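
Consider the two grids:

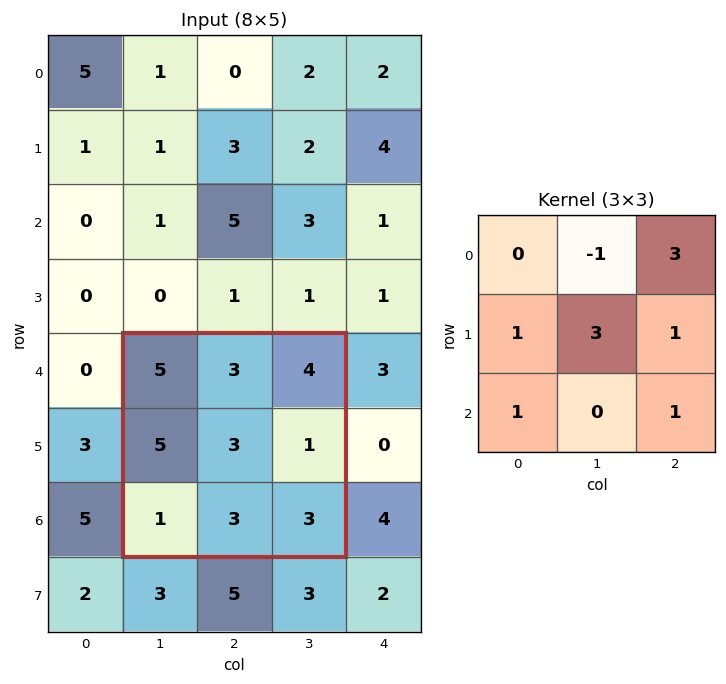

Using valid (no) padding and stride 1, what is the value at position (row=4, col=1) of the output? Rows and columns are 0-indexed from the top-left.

28

The receptive field on the input at this output position is [5 3 4 / 5 3 1 / 1 3 3]. Elementwise product with the kernel and sum: 3·-1 + 4·3 + 5·1 + 3·3 + 1·1 + 1·1 + 3·1.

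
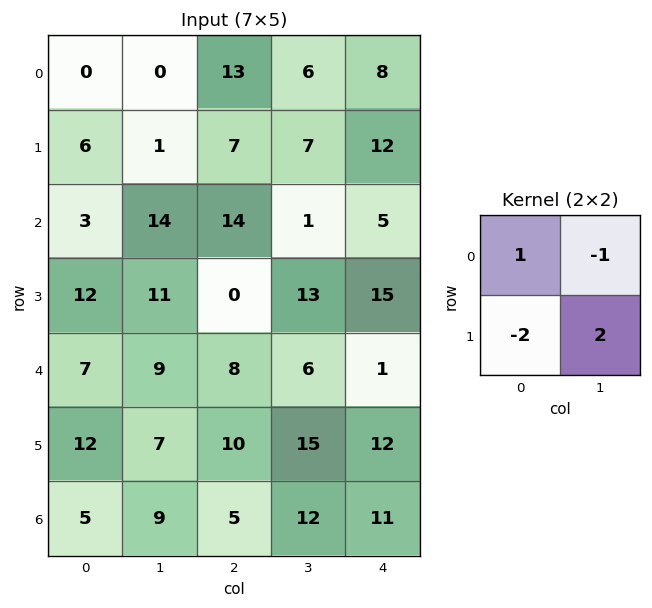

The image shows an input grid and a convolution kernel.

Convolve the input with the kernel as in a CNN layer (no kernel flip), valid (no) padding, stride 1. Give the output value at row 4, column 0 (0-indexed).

The receptive field on the input at this output position is [7 9 / 12 7]. Elementwise product with the kernel and sum: 7·1 + 9·-1 + 12·-2 + 7·2.

-12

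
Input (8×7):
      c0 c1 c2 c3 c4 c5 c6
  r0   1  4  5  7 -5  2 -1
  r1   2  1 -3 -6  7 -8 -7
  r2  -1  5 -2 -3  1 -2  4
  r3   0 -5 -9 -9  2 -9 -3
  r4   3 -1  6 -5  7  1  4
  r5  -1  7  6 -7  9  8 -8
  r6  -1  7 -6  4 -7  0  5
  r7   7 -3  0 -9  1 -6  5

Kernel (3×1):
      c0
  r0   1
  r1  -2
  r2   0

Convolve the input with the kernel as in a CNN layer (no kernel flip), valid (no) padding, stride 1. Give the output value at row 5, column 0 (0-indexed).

The receptive field on the input at this output position is [-1 / -1 / 7]. Elementwise product with the kernel and sum: -1·1 + -1·-2.

1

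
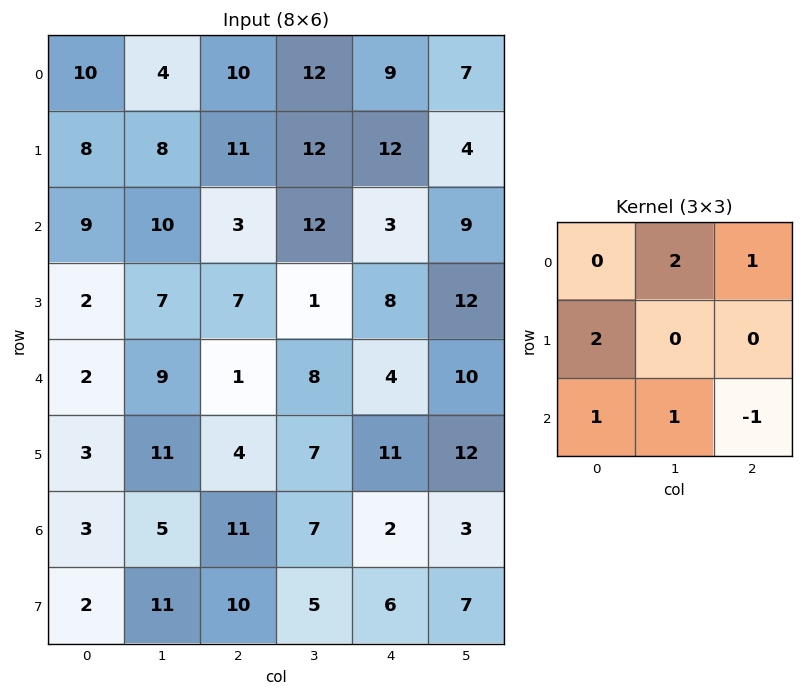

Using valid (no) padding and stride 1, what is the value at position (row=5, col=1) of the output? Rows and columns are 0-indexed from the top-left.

The receptive field on the input at this output position is [11 4 7 / 5 11 7 / 11 10 5]. Elementwise product with the kernel and sum: 4·2 + 7·1 + 5·2 + 11·1 + 10·1 + 5·-1.

41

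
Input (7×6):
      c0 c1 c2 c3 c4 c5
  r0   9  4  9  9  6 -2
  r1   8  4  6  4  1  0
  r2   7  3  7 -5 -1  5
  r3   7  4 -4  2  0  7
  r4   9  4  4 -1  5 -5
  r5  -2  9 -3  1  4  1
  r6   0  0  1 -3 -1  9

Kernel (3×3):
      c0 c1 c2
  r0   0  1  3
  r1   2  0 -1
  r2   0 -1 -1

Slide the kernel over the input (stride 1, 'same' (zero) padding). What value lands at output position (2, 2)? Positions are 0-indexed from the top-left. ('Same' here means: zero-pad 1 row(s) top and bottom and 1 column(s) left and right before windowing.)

31

The receptive field on the zero-padded input at this output position is [4 6 4 / 3 7 -5 / 4 -4 2]. Elementwise product with the kernel and sum: 6·1 + 4·3 + 3·2 + -5·-1 + -4·-1 + 2·-1.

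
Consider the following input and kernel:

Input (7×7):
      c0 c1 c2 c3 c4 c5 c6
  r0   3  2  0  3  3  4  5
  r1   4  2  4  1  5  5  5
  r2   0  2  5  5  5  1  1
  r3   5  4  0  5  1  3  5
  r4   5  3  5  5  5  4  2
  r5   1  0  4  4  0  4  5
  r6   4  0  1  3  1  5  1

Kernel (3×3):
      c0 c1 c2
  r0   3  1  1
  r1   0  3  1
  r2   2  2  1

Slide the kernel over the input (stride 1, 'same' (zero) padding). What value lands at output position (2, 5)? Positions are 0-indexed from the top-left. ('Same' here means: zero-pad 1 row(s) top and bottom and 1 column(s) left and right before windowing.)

The receptive field on the zero-padded input at this output position is [5 5 5 / 5 1 1 / 1 3 5]. Elementwise product with the kernel and sum: 5·3 + 5·1 + 5·1 + 1·3 + 1·1 + 1·2 + 3·2 + 5·1.

42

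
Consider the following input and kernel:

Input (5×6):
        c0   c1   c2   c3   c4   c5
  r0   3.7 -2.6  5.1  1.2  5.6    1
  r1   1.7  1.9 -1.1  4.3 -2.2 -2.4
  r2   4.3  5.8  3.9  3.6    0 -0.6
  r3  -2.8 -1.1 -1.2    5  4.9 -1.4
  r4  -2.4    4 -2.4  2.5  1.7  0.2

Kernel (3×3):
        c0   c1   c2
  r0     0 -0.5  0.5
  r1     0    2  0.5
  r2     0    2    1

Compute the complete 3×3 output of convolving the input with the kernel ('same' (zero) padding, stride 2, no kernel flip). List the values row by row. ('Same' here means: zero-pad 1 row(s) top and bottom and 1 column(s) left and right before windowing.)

11.4 12.9 4.9
4.9 14.9 8
-1.95 -0.45 0.35

Output[0,0]: The receptive field on the zero-padded input at this output position is [0 0 0 / 0 3.7 -2.6 / 0 1.7 1.9]. Elementwise product with the kernel and sum: 0·-0.5 + 0·0.5 + 3.7·2 + -2.6·0.5 + 1.7·2 + 1.9·1.
Output[0,1]: The receptive field on the zero-padded input at this output position is [0 0 0 / -2.6 5.1 1.2 / 1.9 -1.1 4.3]. Elementwise product with the kernel and sum: 0·-0.5 + 0·0.5 + 5.1·2 + 1.2·0.5 + -1.1·2 + 4.3·1.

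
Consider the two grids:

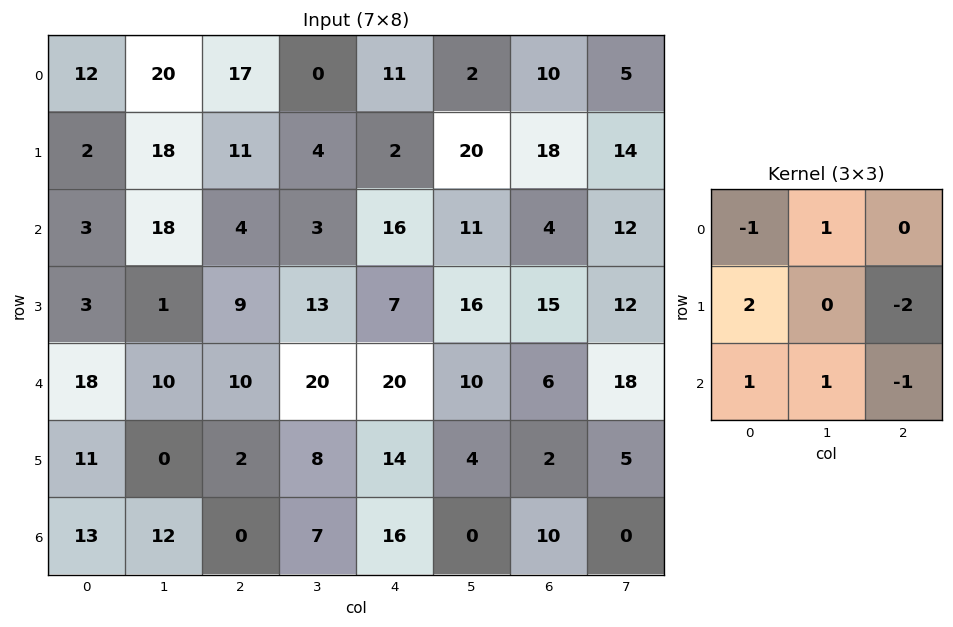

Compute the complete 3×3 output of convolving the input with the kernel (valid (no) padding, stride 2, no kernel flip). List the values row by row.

7 -8 -18
21 13 3
35 -23 20

Output[0,0]: The receptive field on the input at this output position is [12 20 17 / 2 18 11 / 3 18 4]. Elementwise product with the kernel and sum: 12·-1 + 20·1 + 2·2 + 11·-2 + 3·1 + 18·1 + 4·-1.
Output[0,1]: The receptive field on the input at this output position is [17 0 11 / 11 4 2 / 4 3 16]. Elementwise product with the kernel and sum: 17·-1 + 0·1 + 11·2 + 2·-2 + 4·1 + 3·1 + 16·-1.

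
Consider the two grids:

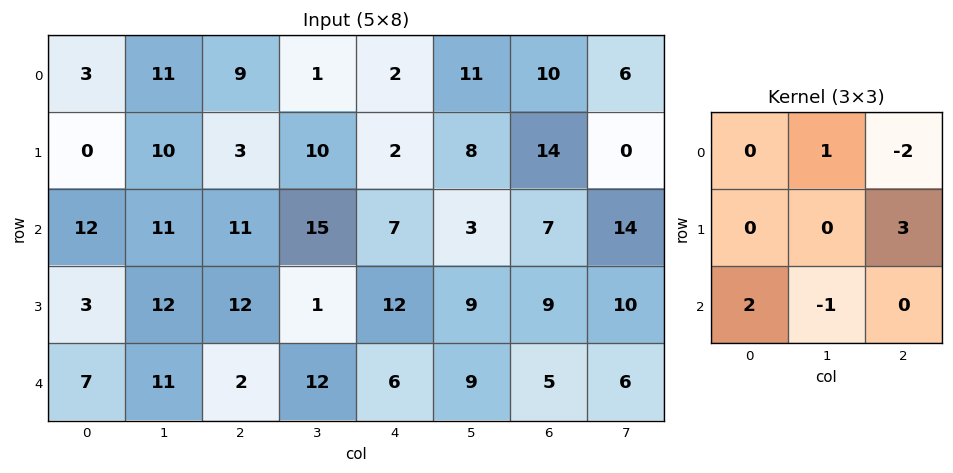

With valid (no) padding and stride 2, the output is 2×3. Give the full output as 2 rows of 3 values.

Output[0,0]: The receptive field on the input at this output position is [3 11 9 / 0 10 3 / 12 11 11]. Elementwise product with the kernel and sum: 11·1 + 9·-2 + 3·3 + 12·2 + 11·-1.
Output[0,1]: The receptive field on the input at this output position is [9 1 2 / 3 10 2 / 11 15 7]. Elementwise product with the kernel and sum: 1·1 + 2·-2 + 2·3 + 11·2 + 15·-1.

15 10 44
28 29 19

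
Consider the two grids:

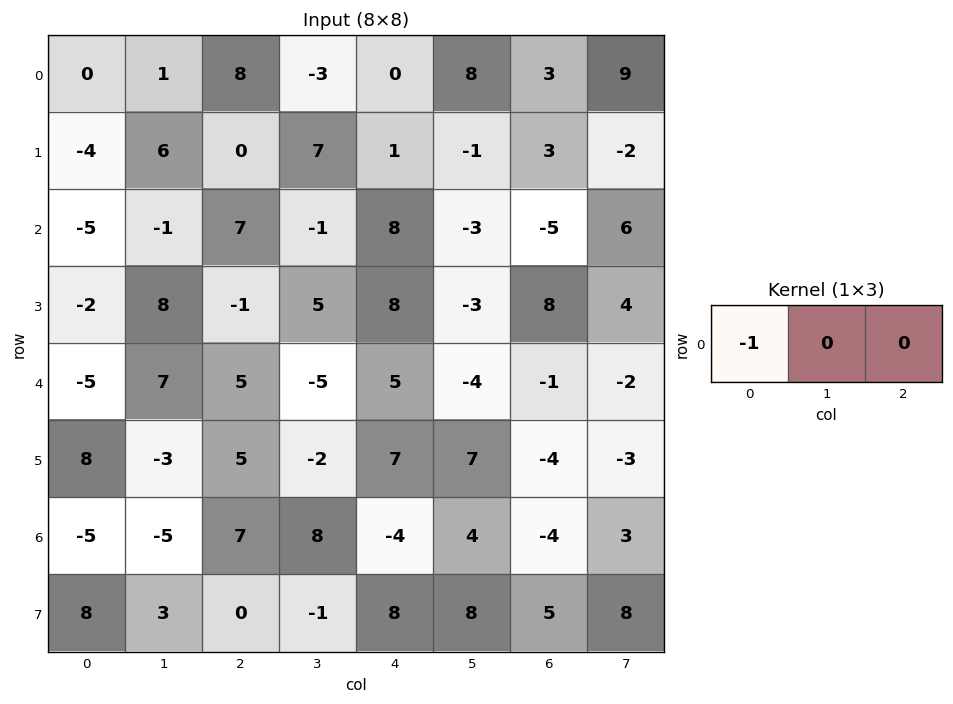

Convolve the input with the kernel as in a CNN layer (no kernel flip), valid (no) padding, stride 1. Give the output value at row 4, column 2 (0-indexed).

-5

The receptive field on the input at this output position is [5 -5 5]. Elementwise product with the kernel and sum: 5·-1.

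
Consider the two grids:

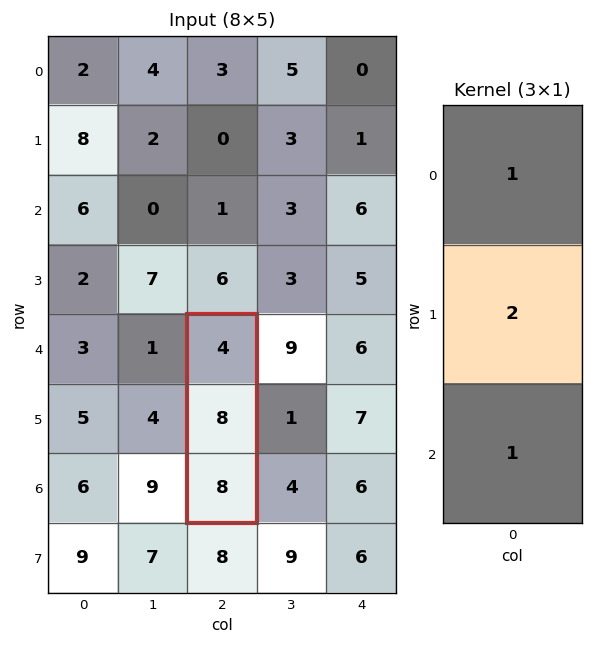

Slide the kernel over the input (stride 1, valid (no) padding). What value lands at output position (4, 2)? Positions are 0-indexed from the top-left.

28

The receptive field on the input at this output position is [4 / 8 / 8]. Elementwise product with the kernel and sum: 4·1 + 8·2 + 8·1.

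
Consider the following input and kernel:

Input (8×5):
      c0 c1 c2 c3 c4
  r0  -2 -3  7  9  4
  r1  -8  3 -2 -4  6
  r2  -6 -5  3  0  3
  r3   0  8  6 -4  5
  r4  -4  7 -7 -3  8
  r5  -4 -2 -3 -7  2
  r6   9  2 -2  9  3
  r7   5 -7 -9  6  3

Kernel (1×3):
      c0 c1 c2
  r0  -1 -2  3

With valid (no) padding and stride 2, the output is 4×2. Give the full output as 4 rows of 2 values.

Output[0,0]: The receptive field on the input at this output position is [-2 -3 7]. Elementwise product with the kernel and sum: -2·-1 + -3·-2 + 7·3.
Output[0,1]: The receptive field on the input at this output position is [7 9 4]. Elementwise product with the kernel and sum: 7·-1 + 9·-2 + 4·3.

29 -13
25 6
-31 37
-19 -7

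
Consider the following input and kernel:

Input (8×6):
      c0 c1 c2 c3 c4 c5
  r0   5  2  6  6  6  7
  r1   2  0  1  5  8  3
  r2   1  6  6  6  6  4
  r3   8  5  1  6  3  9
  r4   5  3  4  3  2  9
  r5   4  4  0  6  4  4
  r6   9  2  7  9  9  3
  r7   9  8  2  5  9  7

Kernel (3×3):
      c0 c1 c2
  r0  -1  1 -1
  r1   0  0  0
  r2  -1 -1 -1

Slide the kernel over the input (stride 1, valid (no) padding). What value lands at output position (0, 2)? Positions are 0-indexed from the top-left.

The receptive field on the input at this output position is [6 6 6 / 1 5 8 / 6 6 6]. Elementwise product with the kernel and sum: 6·-1 + 6·1 + 6·-1 + 6·-1 + 6·-1 + 6·-1.

-24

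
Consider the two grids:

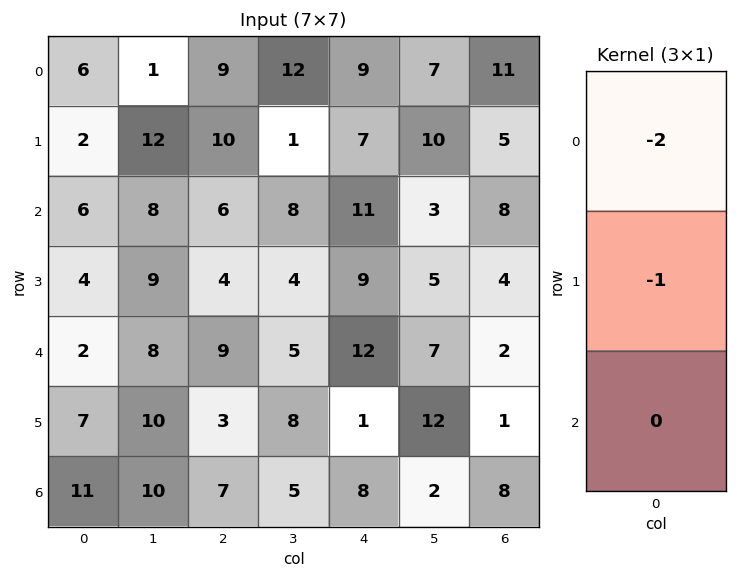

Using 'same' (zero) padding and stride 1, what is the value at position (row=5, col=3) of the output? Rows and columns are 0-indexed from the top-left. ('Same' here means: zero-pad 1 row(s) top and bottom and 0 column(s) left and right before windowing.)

-18

The receptive field on the zero-padded input at this output position is [5 / 8 / 5]. Elementwise product with the kernel and sum: 5·-2 + 8·-1.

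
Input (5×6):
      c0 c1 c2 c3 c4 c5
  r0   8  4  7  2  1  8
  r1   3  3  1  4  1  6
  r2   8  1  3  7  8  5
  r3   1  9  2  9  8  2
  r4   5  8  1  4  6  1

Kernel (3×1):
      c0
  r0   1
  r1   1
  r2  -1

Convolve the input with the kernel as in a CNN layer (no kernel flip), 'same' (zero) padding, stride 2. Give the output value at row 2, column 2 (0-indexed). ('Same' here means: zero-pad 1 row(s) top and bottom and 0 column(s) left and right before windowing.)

14

The receptive field on the zero-padded input at this output position is [8 / 6 / 0]. Elementwise product with the kernel and sum: 8·1 + 6·1 + 0·-1.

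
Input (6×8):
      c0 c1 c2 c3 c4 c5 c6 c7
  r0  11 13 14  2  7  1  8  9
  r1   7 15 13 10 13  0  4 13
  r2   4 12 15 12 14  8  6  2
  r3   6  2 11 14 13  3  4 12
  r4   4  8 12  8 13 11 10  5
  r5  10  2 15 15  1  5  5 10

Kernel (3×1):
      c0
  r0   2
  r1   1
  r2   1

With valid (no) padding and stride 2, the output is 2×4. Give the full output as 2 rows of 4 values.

Output[0,0]: The receptive field on the input at this output position is [11 / 7 / 4]. Elementwise product with the kernel and sum: 11·2 + 7·1 + 4·1.

33 56 41 26
18 53 54 26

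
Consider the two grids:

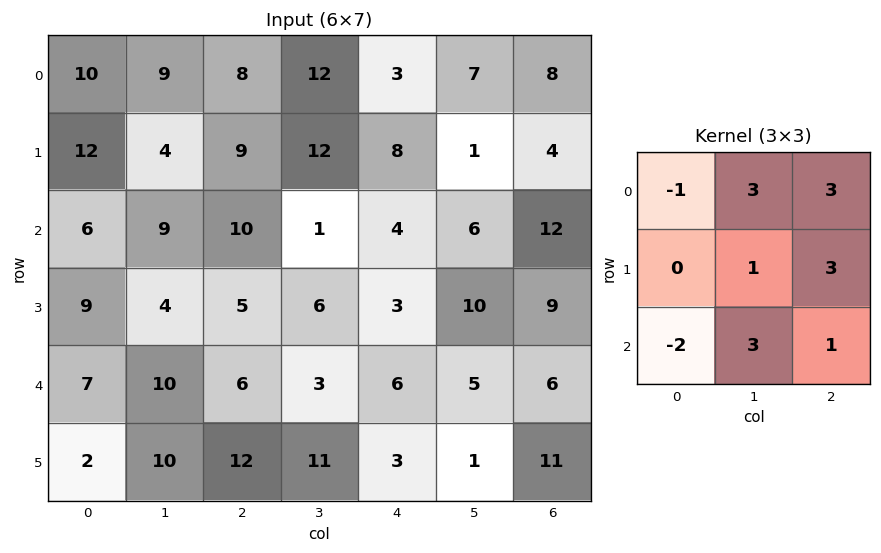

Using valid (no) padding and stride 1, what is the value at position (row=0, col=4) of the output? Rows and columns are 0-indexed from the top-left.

77

The receptive field on the input at this output position is [3 7 8 / 8 1 4 / 4 6 12]. Elementwise product with the kernel and sum: 3·-1 + 7·3 + 8·3 + 1·1 + 4·3 + 4·-2 + 6·3 + 12·1.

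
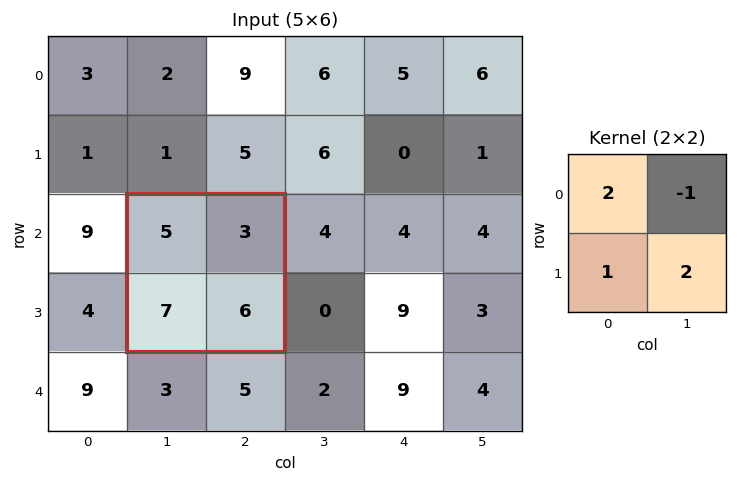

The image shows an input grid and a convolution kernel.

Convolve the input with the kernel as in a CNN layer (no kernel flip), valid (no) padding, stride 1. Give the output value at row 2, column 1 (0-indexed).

26

The receptive field on the input at this output position is [5 3 / 7 6]. Elementwise product with the kernel and sum: 5·2 + 3·-1 + 7·1 + 6·2.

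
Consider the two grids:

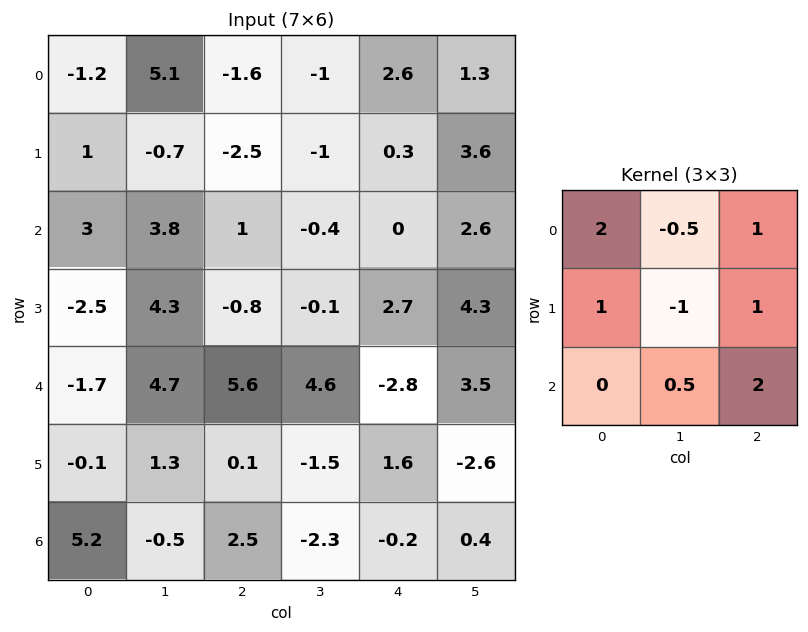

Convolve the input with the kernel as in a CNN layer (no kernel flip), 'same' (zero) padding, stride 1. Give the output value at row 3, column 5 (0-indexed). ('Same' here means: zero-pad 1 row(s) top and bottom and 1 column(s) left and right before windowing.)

The receptive field on the zero-padded input at this output position is [0 2.6 0 / 2.7 4.3 0 / -2.8 3.5 0]. Elementwise product with the kernel and sum: 0·2 + 2.6·-0.5 + 0·1 + 2.7·1 + 4.3·-1 + 0·1 + 3.5·0.5 + 0·2.

-1.15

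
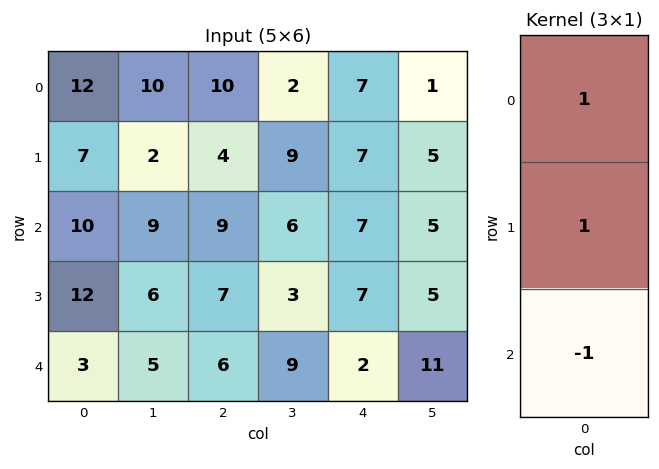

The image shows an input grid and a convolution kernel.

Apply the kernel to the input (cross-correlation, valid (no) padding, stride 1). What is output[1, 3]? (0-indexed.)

12

The receptive field on the input at this output position is [9 / 6 / 3]. Elementwise product with the kernel and sum: 9·1 + 6·1 + 3·-1.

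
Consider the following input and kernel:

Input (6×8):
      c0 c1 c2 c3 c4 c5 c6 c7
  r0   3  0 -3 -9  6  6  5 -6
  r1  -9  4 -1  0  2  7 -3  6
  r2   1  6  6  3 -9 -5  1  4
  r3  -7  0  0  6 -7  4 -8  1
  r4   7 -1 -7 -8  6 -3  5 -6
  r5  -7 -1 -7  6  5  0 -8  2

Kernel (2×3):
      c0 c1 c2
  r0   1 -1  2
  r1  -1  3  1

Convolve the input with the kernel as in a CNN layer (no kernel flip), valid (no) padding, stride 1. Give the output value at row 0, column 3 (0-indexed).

The receptive field on the input at this output position is [-9 6 6 / 0 2 7]. Elementwise product with the kernel and sum: -9·1 + 6·-1 + 6·2 + 0·-1 + 2·3 + 7·1.

10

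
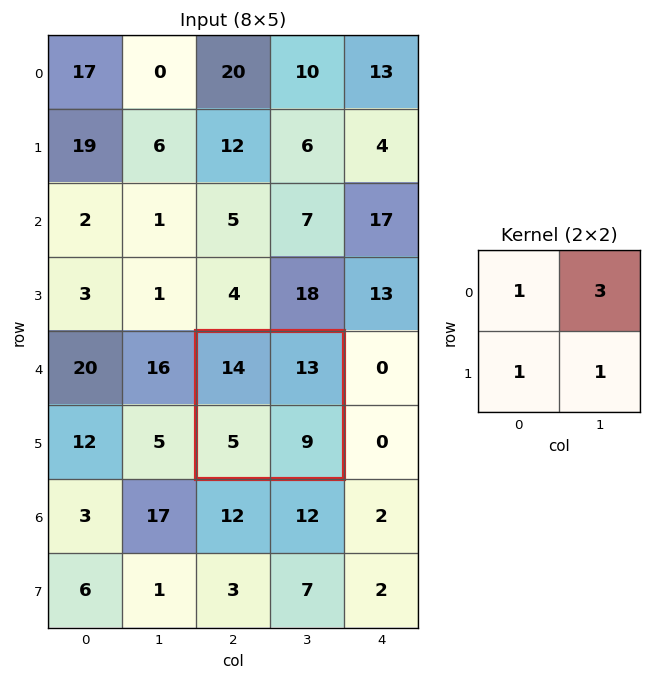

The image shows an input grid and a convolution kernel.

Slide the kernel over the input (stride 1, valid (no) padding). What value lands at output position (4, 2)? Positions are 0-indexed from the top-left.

The receptive field on the input at this output position is [14 13 / 5 9]. Elementwise product with the kernel and sum: 14·1 + 13·3 + 5·1 + 9·1.

67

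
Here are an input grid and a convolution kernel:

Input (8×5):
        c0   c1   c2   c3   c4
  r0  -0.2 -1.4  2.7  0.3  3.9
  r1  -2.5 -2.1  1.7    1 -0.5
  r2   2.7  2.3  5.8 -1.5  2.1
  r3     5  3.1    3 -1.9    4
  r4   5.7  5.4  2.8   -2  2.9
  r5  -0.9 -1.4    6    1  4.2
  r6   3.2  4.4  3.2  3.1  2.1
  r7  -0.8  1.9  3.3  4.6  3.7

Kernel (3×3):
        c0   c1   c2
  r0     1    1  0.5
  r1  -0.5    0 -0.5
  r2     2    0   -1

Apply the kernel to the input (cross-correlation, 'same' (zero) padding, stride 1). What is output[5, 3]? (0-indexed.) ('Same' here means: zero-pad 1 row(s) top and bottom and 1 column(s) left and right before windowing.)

The receptive field on the zero-padded input at this output position is [2.8 -2 2.9 / 6 1 4.2 / 3.2 3.1 2.1]. Elementwise product with the kernel and sum: 2.8·1 + -2·1 + 2.9·0.5 + 6·-0.5 + 4.2·-0.5 + 3.2·2 + 2.1·-1.

1.45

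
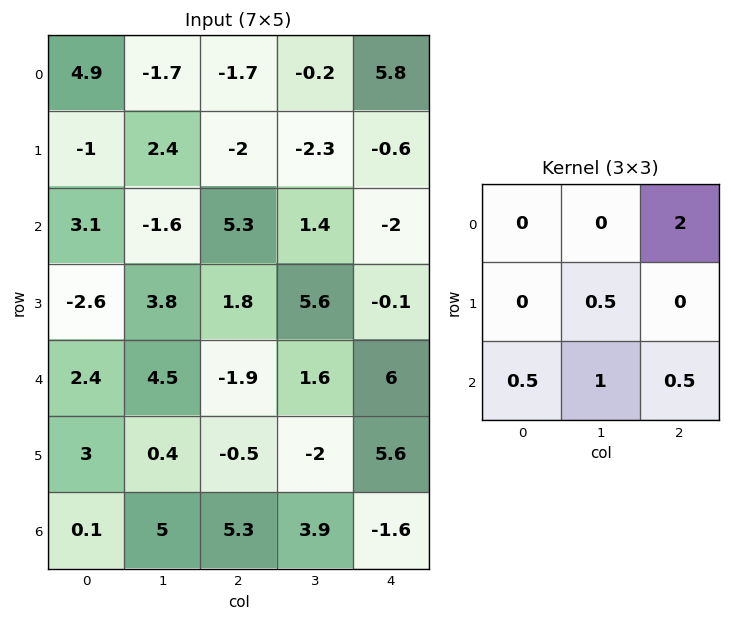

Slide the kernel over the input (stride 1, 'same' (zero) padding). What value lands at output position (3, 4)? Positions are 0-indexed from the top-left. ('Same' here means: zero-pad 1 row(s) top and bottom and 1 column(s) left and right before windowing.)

6.75

The receptive field on the zero-padded input at this output position is [1.4 -2 0 / 5.6 -0.1 0 / 1.6 6 0]. Elementwise product with the kernel and sum: 0·2 + -0.1·0.5 + 1.6·0.5 + 6·1 + 0·0.5.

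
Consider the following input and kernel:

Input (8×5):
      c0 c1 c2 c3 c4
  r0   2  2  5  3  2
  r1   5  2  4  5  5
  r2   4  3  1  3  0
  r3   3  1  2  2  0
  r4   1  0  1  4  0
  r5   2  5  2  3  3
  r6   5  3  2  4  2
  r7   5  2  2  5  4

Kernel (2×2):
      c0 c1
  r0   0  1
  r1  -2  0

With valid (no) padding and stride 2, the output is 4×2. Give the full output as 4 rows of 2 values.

Output[0,0]: The receptive field on the input at this output position is [2 2 / 5 2]. Elementwise product with the kernel and sum: 2·1 + 5·-2.
Output[0,1]: The receptive field on the input at this output position is [5 3 / 4 5]. Elementwise product with the kernel and sum: 3·1 + 4·-2.

-8 -5
-3 -1
-4 0
-7 0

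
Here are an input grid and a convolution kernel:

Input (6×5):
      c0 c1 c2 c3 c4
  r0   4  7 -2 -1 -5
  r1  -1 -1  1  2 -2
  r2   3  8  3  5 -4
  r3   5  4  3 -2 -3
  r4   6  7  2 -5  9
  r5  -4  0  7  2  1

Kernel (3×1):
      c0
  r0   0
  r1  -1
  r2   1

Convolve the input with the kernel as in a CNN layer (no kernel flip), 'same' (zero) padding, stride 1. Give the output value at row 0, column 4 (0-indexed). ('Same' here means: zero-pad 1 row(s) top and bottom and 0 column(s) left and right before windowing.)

3

The receptive field on the zero-padded input at this output position is [0 / -5 / -2]. Elementwise product with the kernel and sum: -5·-1 + -2·1.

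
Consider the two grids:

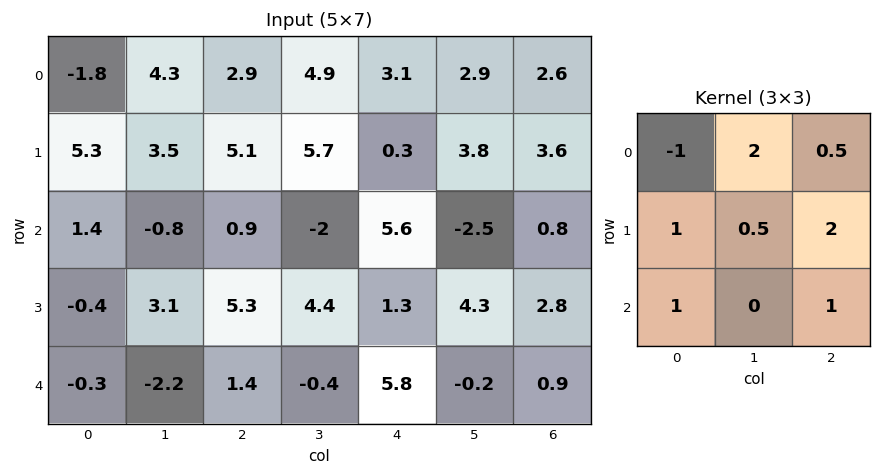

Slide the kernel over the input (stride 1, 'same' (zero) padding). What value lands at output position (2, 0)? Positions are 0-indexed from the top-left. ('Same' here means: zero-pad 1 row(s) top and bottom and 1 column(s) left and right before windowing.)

The receptive field on the zero-padded input at this output position is [0 5.3 3.5 / 0 1.4 -0.8 / 0 -0.4 3.1]. Elementwise product with the kernel and sum: 0·-1 + 5.3·2 + 3.5·0.5 + 0·1 + 1.4·0.5 + -0.8·2 + 0·1 + 3.1·1.

14.55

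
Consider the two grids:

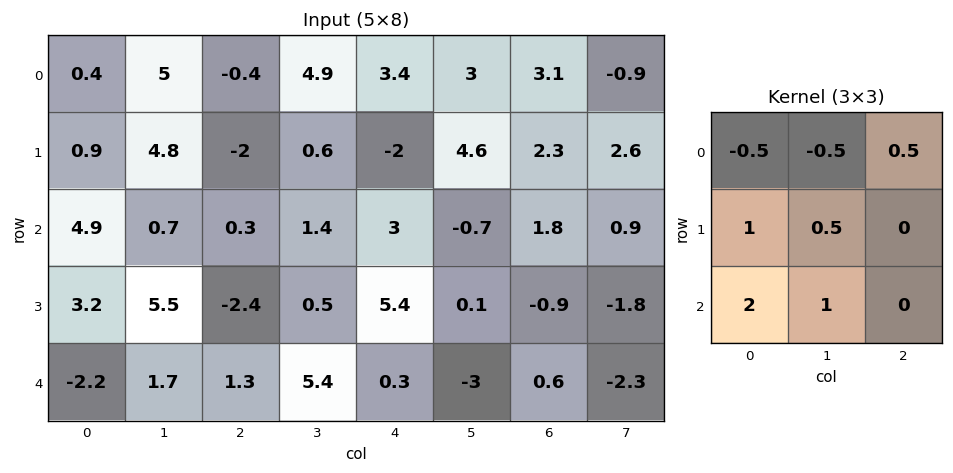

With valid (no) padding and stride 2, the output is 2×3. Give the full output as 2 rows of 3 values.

10.9 -0.25 3.95
0.6 6.5 2.8

Output[0,0]: The receptive field on the input at this output position is [0.4 5 -0.4 / 0.9 4.8 -2 / 4.9 0.7 0.3]. Elementwise product with the kernel and sum: 0.4·-0.5 + 5·-0.5 + -0.4·0.5 + 0.9·1 + 4.8·0.5 + 4.9·2 + 0.7·1.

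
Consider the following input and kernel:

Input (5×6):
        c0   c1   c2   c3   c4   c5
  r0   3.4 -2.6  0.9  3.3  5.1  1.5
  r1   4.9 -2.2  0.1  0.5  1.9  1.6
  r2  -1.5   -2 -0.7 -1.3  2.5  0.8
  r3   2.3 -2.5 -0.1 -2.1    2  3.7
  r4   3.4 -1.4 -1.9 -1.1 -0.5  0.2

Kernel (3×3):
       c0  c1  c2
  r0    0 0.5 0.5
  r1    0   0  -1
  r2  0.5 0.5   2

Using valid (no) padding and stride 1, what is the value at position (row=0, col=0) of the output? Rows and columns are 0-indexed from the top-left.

-4.1

The receptive field on the input at this output position is [3.4 -2.6 0.9 / 4.9 -2.2 0.1 / -1.5 -2 -0.7]. Elementwise product with the kernel and sum: -2.6·0.5 + 0.9·0.5 + 0.1·-1 + -1.5·0.5 + -2·0.5 + -0.7·2.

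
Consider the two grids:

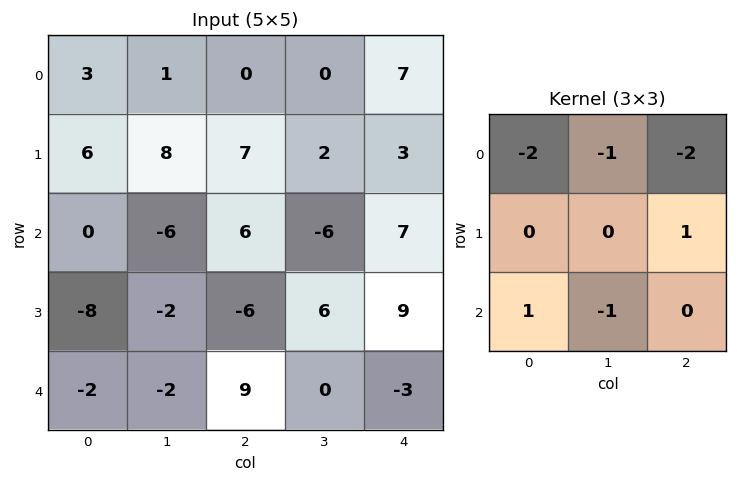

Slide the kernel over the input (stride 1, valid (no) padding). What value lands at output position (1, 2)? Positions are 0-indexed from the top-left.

The receptive field on the input at this output position is [7 2 3 / 6 -6 7 / -6 6 9]. Elementwise product with the kernel and sum: 7·-2 + 2·-1 + 3·-2 + 7·1 + -6·1 + 6·-1.

-27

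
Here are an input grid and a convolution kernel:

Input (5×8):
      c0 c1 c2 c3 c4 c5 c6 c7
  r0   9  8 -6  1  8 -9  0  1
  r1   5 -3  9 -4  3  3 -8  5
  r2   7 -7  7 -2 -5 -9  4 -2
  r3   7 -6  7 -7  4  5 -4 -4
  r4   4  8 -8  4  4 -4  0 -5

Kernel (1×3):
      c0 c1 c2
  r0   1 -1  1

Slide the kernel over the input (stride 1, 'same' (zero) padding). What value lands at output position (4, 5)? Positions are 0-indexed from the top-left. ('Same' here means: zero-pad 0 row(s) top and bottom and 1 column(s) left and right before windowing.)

The receptive field on the zero-padded input at this output position is [4 -4 0]. Elementwise product with the kernel and sum: 4·1 + -4·-1 + 0·1.

8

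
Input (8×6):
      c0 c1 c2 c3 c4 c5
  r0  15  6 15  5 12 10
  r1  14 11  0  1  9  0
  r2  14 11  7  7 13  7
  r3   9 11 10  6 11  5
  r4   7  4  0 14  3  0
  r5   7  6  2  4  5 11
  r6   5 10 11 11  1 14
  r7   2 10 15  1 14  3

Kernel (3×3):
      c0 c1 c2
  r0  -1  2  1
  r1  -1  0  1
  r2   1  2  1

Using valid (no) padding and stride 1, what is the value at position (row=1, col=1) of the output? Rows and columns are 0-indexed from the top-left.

The receptive field on the input at this output position is [11 0 1 / 11 7 7 / 11 10 6]. Elementwise product with the kernel and sum: 11·-1 + 0·2 + 1·1 + 11·-1 + 7·1 + 11·1 + 10·2 + 6·1.

23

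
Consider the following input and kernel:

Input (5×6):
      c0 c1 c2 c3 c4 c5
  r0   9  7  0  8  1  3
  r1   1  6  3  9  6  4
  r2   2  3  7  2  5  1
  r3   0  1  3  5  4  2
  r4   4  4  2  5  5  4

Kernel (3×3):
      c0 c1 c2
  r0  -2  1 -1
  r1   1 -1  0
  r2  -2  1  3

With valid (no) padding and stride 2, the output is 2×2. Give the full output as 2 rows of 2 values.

Output[0,0]: The receptive field on the input at this output position is [9 7 0 / 1 6 3 / 2 3 7]. Elementwise product with the kernel and sum: 9·-2 + 7·1 + 0·-1 + 1·1 + 6·-1 + 2·-2 + 3·1 + 7·3.
Output[0,1]: The receptive field on the input at this output position is [0 8 1 / 3 9 6 / 7 2 5]. Elementwise product with the kernel and sum: 0·-2 + 8·1 + 1·-1 + 3·1 + 9·-1 + 7·-2 + 2·1 + 5·3.

4 4
-7 -3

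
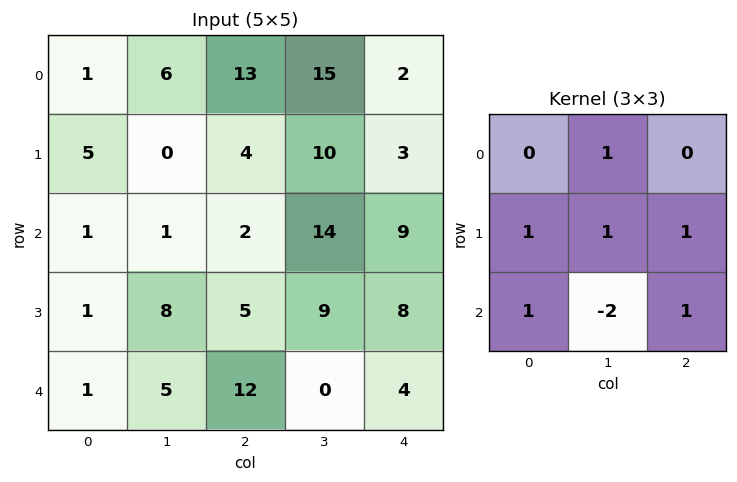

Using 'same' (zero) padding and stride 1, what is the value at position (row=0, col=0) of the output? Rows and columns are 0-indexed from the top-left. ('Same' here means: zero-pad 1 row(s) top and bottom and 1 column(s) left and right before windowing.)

The receptive field on the zero-padded input at this output position is [0 0 0 / 0 1 6 / 0 5 0]. Elementwise product with the kernel and sum: 0·1 + 0·1 + 1·1 + 6·1 + 0·1 + 5·-2 + 0·1.

-3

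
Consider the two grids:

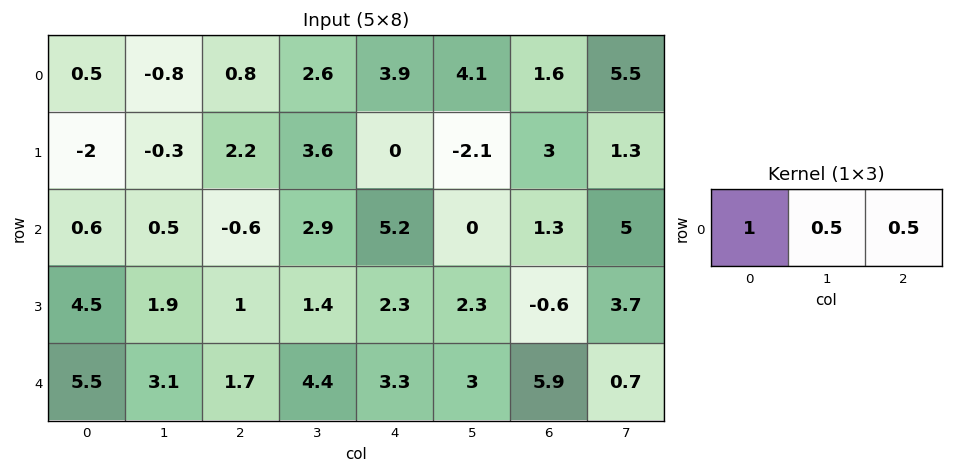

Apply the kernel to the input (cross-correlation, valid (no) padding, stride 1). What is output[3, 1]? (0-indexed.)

The receptive field on the input at this output position is [1.9 1 1.4]. Elementwise product with the kernel and sum: 1.9·1 + 1·0.5 + 1.4·0.5.

3.1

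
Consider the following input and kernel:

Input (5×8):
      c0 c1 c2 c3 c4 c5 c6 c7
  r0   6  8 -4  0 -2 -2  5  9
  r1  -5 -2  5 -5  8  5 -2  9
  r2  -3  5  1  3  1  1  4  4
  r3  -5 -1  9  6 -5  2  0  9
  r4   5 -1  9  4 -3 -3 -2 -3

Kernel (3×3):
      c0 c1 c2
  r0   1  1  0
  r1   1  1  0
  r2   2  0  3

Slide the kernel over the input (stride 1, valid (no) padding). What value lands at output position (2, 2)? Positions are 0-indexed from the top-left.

The receptive field on the input at this output position is [1 3 1 / 9 6 -5 / 9 4 -3]. Elementwise product with the kernel and sum: 1·1 + 3·1 + 9·1 + 6·1 + 9·2 + -3·3.

28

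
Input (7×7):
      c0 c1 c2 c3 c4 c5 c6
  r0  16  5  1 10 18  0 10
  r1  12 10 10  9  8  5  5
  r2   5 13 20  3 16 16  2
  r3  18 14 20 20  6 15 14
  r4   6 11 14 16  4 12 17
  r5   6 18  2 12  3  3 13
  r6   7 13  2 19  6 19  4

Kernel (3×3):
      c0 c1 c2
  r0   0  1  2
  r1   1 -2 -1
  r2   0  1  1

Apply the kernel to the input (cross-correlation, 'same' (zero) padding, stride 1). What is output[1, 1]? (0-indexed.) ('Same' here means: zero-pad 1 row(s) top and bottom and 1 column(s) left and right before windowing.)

The receptive field on the zero-padded input at this output position is [16 5 1 / 12 10 10 / 5 13 20]. Elementwise product with the kernel and sum: 5·1 + 1·2 + 12·1 + 10·-2 + 10·-1 + 13·1 + 20·1.

22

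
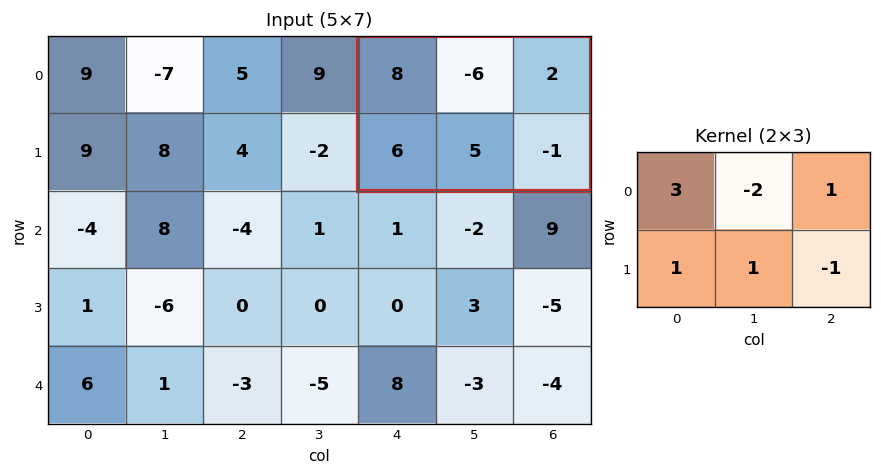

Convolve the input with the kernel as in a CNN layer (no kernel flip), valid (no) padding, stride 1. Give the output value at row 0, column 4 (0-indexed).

50

The receptive field on the input at this output position is [8 -6 2 / 6 5 -1]. Elementwise product with the kernel and sum: 8·3 + -6·-2 + 2·1 + 6·1 + 5·1 + -1·-1.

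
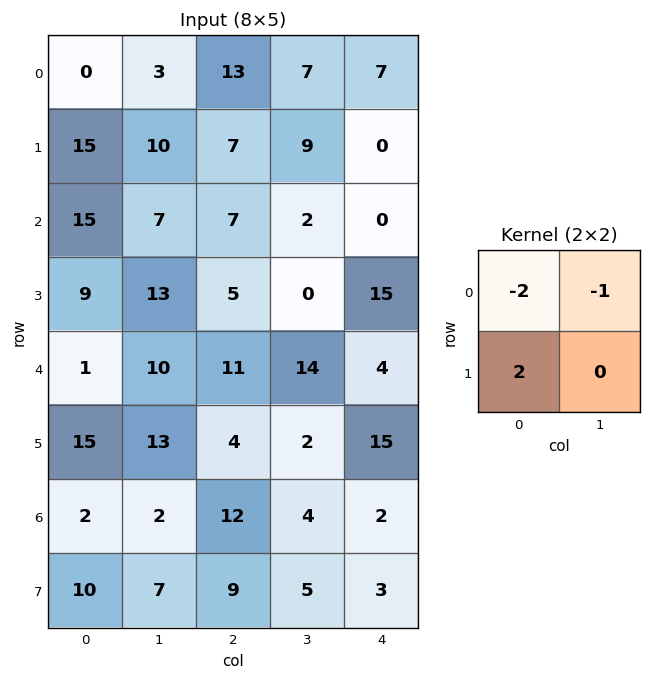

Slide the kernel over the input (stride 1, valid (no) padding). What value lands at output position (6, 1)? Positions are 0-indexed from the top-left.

-2

The receptive field on the input at this output position is [2 12 / 7 9]. Elementwise product with the kernel and sum: 2·-2 + 12·-1 + 7·2.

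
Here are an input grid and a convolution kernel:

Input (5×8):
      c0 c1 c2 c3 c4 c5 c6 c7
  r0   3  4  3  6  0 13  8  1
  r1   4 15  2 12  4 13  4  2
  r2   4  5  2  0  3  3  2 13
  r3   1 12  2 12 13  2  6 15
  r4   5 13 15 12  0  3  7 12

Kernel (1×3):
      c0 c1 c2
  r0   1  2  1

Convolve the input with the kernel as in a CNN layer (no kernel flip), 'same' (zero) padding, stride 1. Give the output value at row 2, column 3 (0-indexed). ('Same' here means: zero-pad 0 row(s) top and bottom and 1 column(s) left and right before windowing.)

5

The receptive field on the zero-padded input at this output position is [2 0 3]. Elementwise product with the kernel and sum: 2·1 + 0·2 + 3·1.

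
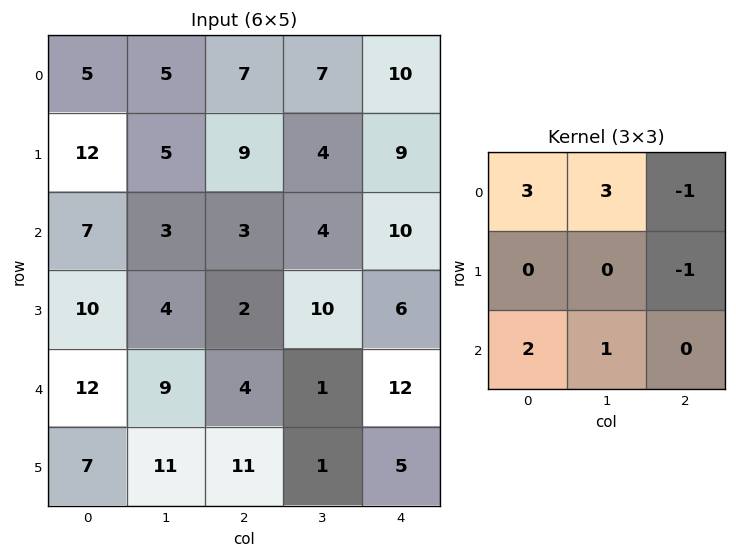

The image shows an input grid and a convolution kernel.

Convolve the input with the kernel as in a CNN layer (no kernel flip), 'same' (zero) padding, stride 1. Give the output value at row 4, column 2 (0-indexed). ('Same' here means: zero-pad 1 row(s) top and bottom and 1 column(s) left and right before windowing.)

40

The receptive field on the zero-padded input at this output position is [4 2 10 / 9 4 1 / 11 11 1]. Elementwise product with the kernel and sum: 4·3 + 2·3 + 10·-1 + 1·-1 + 11·2 + 11·1.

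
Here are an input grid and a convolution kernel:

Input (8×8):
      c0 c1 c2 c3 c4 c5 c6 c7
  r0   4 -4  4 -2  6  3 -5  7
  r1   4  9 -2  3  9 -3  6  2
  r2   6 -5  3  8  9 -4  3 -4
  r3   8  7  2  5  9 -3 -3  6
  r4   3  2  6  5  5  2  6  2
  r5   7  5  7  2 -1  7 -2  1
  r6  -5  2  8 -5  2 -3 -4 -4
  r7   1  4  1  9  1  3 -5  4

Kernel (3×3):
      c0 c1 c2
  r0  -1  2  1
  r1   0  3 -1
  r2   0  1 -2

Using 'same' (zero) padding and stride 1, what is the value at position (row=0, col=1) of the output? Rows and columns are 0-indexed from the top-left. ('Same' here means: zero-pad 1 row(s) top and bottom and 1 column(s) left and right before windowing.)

The receptive field on the zero-padded input at this output position is [0 0 0 / 4 -4 4 / 4 9 -2]. Elementwise product with the kernel and sum: 0·-1 + 0·2 + 0·1 + -4·3 + 4·-1 + 9·1 + -2·-2.

-3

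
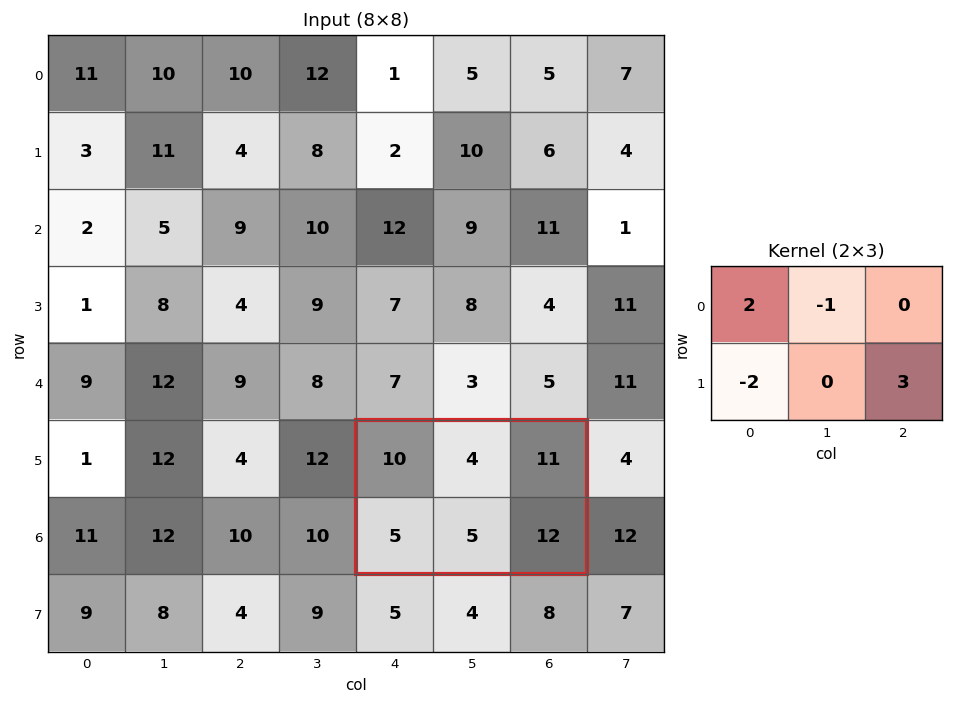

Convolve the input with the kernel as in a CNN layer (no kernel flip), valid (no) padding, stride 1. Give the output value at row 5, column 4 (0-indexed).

The receptive field on the input at this output position is [10 4 11 / 5 5 12]. Elementwise product with the kernel and sum: 10·2 + 4·-1 + 5·-2 + 12·3.

42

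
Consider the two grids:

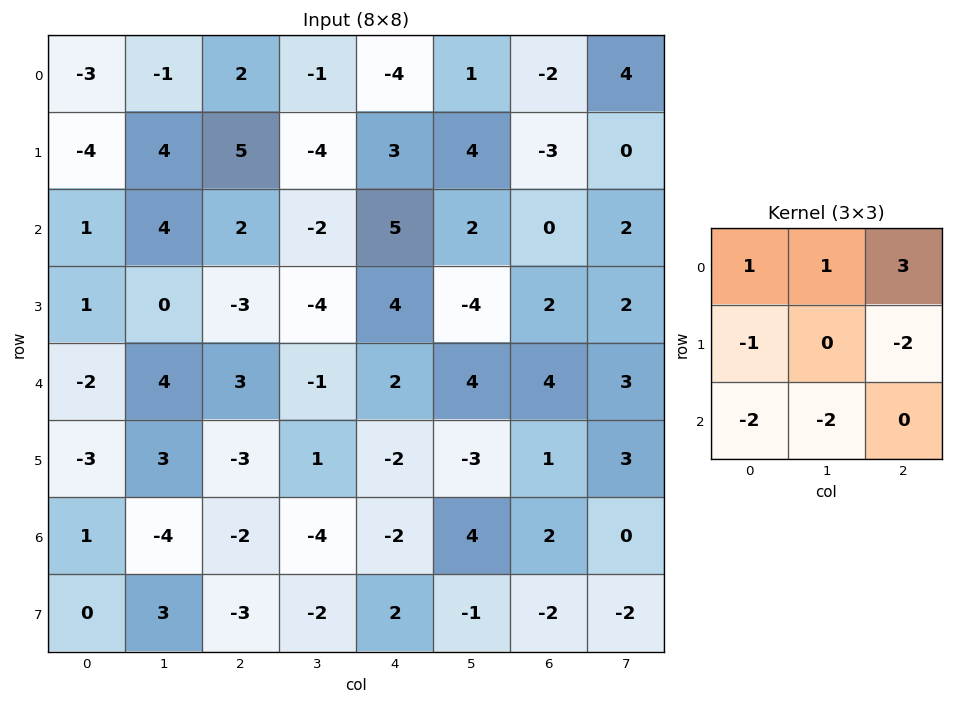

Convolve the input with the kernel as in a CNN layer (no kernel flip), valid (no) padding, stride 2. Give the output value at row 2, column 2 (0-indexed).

14

The receptive field on the input at this output position is [2 4 4 / -2 -3 1 / -2 4 2]. Elementwise product with the kernel and sum: 2·1 + 4·1 + 4·3 + -2·-1 + 1·-2 + -2·-2 + 4·-2.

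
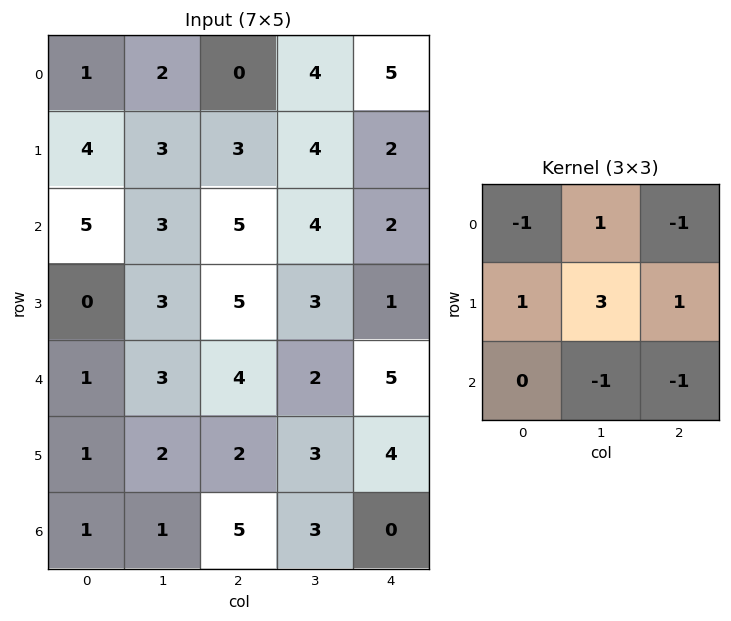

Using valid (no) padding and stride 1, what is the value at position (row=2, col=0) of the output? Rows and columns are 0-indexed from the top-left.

0

The receptive field on the input at this output position is [5 3 5 / 0 3 5 / 1 3 4]. Elementwise product with the kernel and sum: 5·-1 + 3·1 + 5·-1 + 0·1 + 3·3 + 5·1 + 3·-1 + 4·-1.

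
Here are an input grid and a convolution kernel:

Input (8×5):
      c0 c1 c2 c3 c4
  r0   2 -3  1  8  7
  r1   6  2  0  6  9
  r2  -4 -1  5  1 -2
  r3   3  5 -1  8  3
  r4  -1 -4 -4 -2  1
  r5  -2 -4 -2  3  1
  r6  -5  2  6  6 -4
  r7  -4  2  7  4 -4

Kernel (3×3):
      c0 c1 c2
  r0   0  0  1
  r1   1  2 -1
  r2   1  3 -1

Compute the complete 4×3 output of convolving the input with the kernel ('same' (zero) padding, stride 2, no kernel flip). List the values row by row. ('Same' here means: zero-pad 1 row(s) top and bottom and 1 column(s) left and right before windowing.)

Output[0,0]: The receptive field on the zero-padded input at this output position is [0 0 0 / 0 2 -3 / 0 6 2]. Elementwise product with the kernel and sum: 0·1 + 0·1 + 2·2 + -3·-1 + 0·1 + 6·3 + 2·-1.

23 -13 55
-1 8 14
5 -15 6
-30 30 -10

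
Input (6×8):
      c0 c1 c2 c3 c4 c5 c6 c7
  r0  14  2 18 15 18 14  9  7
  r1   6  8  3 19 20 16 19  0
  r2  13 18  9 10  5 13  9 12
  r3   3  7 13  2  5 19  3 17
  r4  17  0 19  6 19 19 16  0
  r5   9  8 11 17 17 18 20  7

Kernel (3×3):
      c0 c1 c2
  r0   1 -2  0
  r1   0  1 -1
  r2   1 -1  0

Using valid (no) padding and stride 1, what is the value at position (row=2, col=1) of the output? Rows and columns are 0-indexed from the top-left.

The receptive field on the input at this output position is [18 9 10 / 7 13 2 / 0 19 6]. Elementwise product with the kernel and sum: 18·1 + 9·-2 + 13·1 + 2·-1 + 0·1 + 19·-1.

-8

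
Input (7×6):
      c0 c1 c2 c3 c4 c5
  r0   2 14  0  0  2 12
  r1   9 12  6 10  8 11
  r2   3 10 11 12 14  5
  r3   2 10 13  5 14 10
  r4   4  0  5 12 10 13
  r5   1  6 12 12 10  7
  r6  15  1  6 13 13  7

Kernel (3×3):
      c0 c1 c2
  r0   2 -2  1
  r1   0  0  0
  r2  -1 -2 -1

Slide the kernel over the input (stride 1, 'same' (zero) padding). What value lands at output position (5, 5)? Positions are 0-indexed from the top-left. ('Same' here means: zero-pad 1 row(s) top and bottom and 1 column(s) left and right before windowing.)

-33

The receptive field on the zero-padded input at this output position is [10 13 0 / 10 7 0 / 13 7 0]. Elementwise product with the kernel and sum: 10·2 + 13·-2 + 0·1 + 13·-1 + 7·-2 + 0·-1.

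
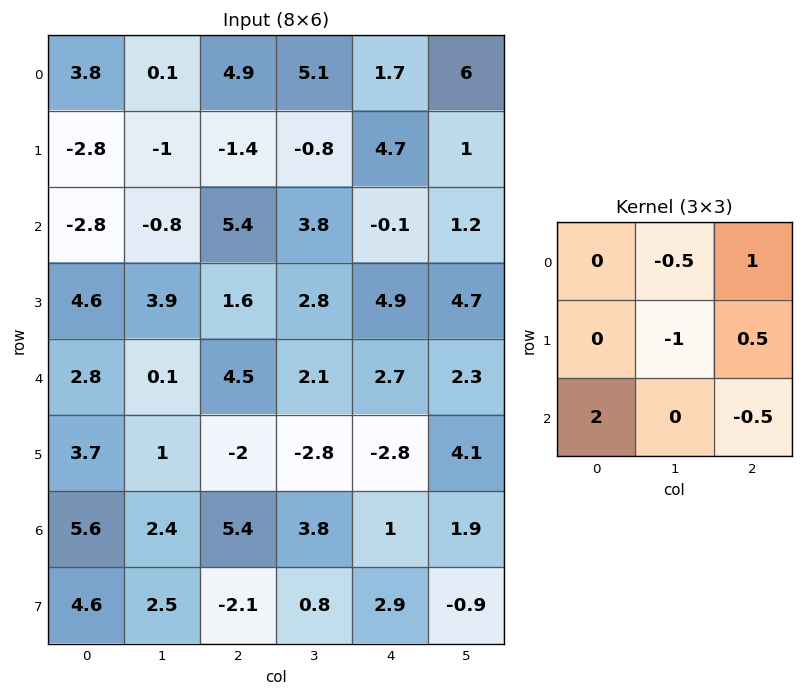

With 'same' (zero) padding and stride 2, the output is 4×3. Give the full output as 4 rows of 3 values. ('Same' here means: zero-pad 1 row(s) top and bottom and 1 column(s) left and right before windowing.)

Output[0,0]: The receptive field on the zero-padded input at this output position is [0 0 0 / 0 3.8 0.1 / 0 -2.8 -1]. Elementwise product with the kernel and sum: 0·-0.5 + 0·1 + 3.8·-1 + 0.1·0.5 + 0·2 + -1·-0.5.

-3.25 -3.95 -0.8
0.85 2.8 2.6
-1.65 1.95 -6.95
-6.5 -0.7 7.5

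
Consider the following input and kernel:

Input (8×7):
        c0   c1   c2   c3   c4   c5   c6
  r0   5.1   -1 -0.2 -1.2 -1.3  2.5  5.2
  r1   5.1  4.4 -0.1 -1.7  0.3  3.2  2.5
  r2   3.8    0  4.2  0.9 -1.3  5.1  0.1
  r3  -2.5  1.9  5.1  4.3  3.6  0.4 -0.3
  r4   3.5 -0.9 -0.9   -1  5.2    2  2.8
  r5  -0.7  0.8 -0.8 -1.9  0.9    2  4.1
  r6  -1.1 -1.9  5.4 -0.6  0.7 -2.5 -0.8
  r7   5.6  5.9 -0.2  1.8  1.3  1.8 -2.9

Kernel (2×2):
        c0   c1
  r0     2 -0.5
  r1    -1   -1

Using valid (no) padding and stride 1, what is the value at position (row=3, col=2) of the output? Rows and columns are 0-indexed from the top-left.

9.95

The receptive field on the input at this output position is [5.1 4.3 / -0.9 -1]. Elementwise product with the kernel and sum: 5.1·2 + 4.3·-0.5 + -0.9·-1 + -1·-1.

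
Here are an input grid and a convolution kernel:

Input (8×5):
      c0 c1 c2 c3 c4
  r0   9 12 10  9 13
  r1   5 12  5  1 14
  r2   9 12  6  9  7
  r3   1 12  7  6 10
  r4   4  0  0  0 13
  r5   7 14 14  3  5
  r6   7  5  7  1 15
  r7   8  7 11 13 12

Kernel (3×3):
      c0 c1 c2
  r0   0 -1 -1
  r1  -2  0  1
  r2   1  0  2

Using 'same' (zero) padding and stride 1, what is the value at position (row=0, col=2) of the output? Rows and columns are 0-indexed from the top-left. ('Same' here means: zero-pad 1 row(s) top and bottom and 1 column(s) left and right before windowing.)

-1

The receptive field on the zero-padded input at this output position is [0 0 0 / 12 10 9 / 12 5 1]. Elementwise product with the kernel and sum: 0·-1 + 0·-1 + 12·-2 + 9·1 + 12·1 + 1·2.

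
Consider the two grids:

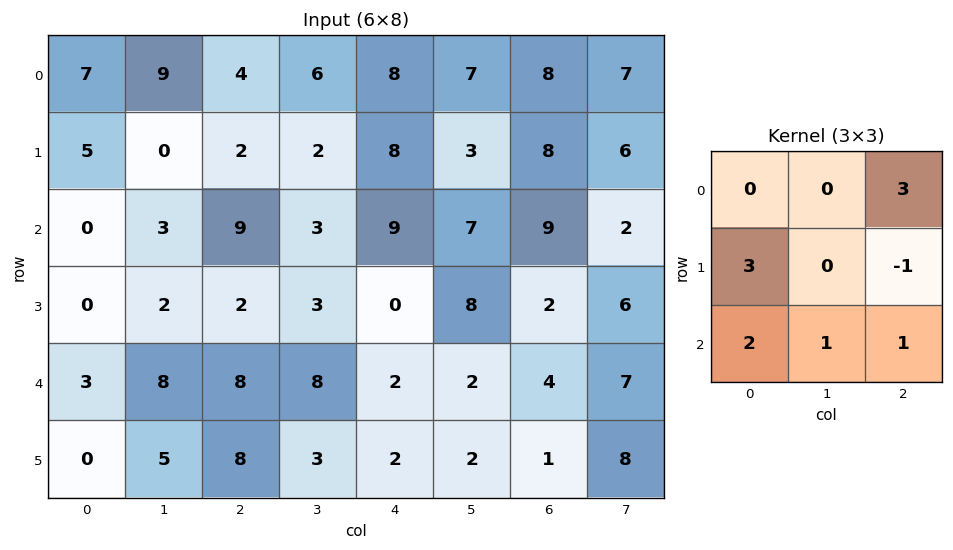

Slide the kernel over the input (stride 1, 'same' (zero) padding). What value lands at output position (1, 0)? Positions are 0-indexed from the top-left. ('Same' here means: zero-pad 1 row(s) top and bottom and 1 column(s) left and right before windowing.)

The receptive field on the zero-padded input at this output position is [0 7 9 / 0 5 0 / 0 0 3]. Elementwise product with the kernel and sum: 9·3 + 0·3 + 0·-1 + 0·2 + 0·1 + 3·1.

30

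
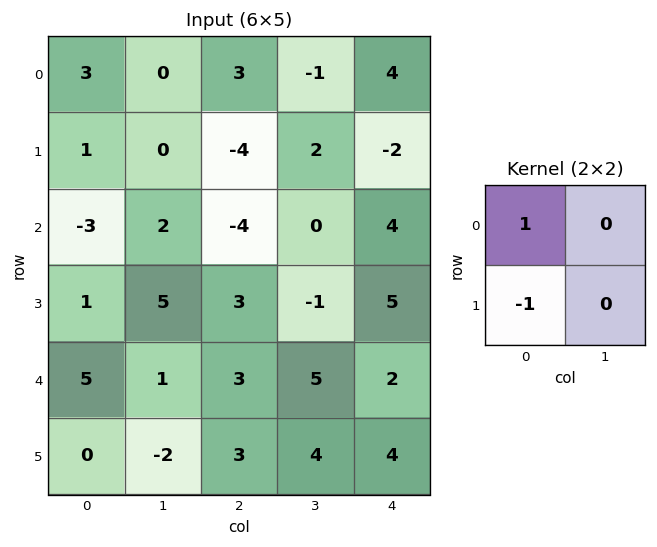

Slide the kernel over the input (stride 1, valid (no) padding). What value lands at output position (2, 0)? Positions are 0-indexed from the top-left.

The receptive field on the input at this output position is [-3 2 / 1 5]. Elementwise product with the kernel and sum: -3·1 + 1·-1.

-4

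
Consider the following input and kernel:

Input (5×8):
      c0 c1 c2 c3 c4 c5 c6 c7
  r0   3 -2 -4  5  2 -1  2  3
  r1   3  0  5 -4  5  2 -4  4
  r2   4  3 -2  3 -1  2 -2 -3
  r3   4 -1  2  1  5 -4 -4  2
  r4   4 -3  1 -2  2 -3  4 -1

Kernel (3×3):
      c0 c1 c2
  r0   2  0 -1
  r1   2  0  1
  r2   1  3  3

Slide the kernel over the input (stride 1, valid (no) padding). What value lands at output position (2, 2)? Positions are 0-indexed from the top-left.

7

The receptive field on the input at this output position is [-2 3 -1 / 2 1 5 / 1 -2 2]. Elementwise product with the kernel and sum: -2·2 + -1·-1 + 2·2 + 5·1 + 1·1 + -2·3 + 2·3.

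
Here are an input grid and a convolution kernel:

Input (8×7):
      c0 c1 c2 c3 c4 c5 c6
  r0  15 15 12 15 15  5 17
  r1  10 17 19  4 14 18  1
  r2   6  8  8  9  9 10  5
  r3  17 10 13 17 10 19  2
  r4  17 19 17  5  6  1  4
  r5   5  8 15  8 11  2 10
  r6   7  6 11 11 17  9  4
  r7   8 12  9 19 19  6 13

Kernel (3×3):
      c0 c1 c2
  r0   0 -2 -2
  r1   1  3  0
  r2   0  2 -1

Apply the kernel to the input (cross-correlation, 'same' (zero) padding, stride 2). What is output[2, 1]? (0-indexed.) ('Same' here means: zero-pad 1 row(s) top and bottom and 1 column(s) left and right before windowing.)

32

The receptive field on the zero-padded input at this output position is [10 13 17 / 19 17 5 / 8 15 8]. Elementwise product with the kernel and sum: 13·-2 + 17·-2 + 19·1 + 17·3 + 15·2 + 8·-1.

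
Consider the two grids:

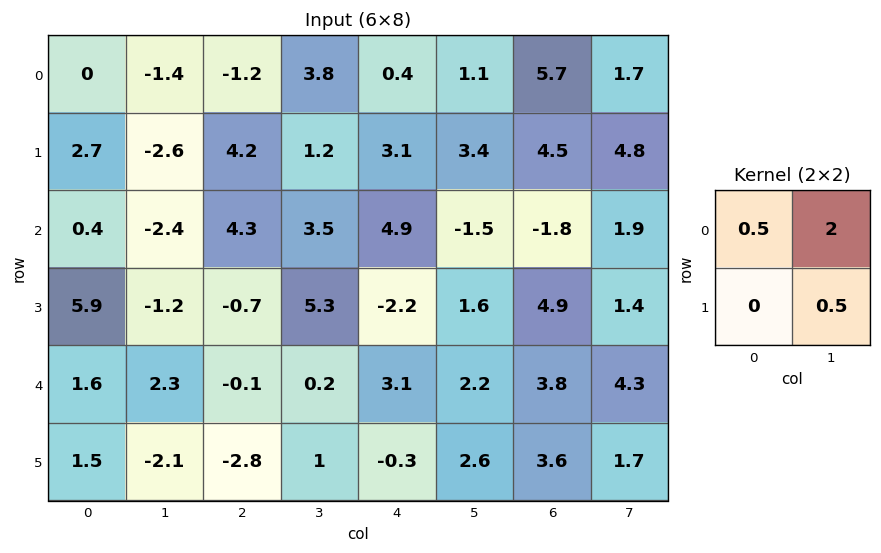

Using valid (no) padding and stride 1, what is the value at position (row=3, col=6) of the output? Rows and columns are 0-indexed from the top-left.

The receptive field on the input at this output position is [4.9 1.4 / 3.8 4.3]. Elementwise product with the kernel and sum: 4.9·0.5 + 1.4·2 + 4.3·0.5.

7.4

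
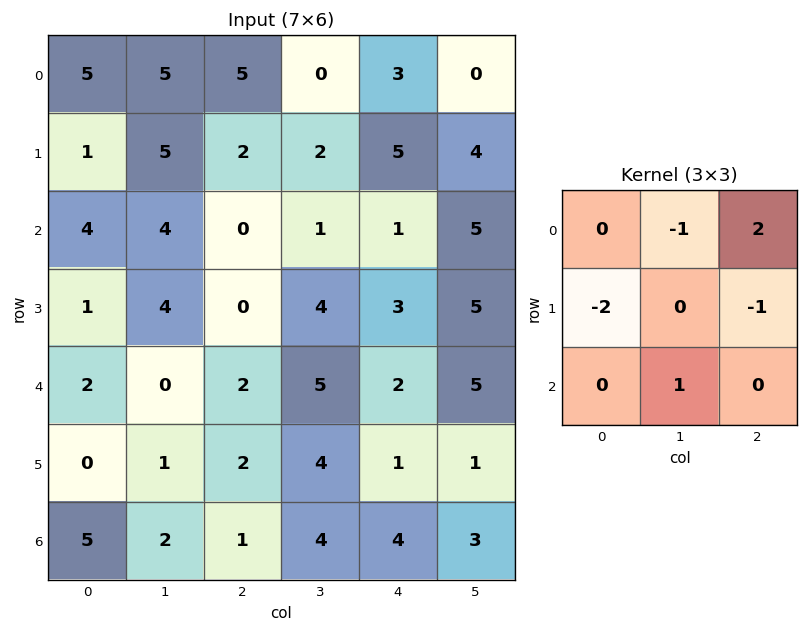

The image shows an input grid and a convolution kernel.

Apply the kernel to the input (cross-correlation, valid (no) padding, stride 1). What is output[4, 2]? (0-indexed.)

-2

The receptive field on the input at this output position is [2 5 2 / 2 4 1 / 1 4 4]. Elementwise product with the kernel and sum: 5·-1 + 2·2 + 2·-2 + 1·-1 + 4·1.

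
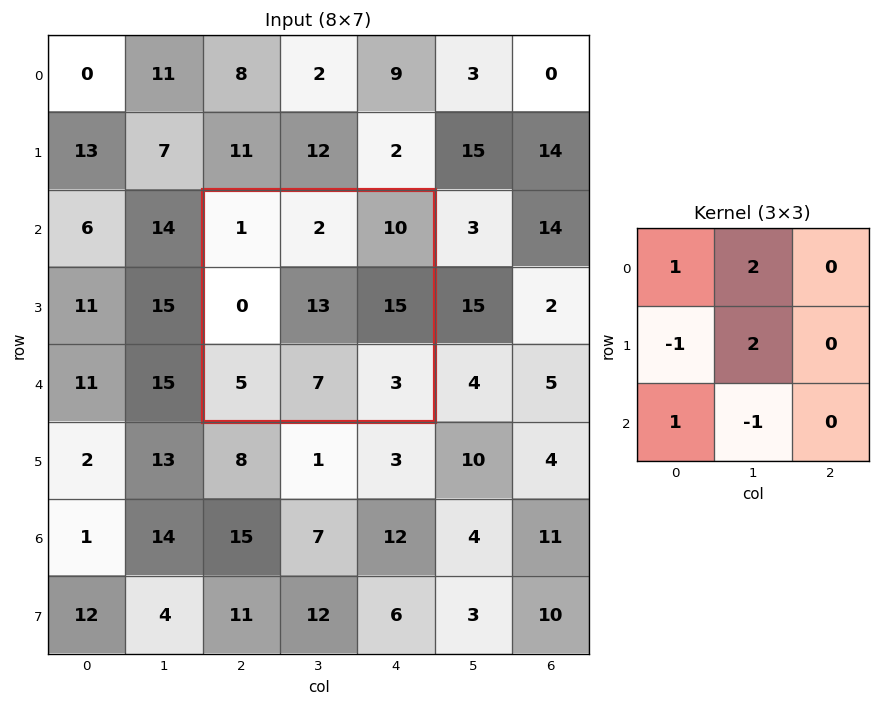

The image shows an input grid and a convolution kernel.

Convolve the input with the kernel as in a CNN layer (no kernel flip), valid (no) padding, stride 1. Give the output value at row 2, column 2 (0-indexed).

29

The receptive field on the input at this output position is [1 2 10 / 0 13 15 / 5 7 3]. Elementwise product with the kernel and sum: 1·1 + 2·2 + 0·-1 + 13·2 + 5·1 + 7·-1.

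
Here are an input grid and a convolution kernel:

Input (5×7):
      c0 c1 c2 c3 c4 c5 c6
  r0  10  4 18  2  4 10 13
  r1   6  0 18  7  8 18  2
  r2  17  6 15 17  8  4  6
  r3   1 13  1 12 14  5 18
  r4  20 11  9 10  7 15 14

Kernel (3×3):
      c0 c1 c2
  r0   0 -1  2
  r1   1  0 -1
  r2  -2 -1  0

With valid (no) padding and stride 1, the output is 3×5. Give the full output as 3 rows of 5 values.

-20 -48 -31 -37 2
23 -42 2 3 -45
-27 -11 -42 -20 -25

Output[0,0]: The receptive field on the input at this output position is [10 4 18 / 6 0 18 / 17 6 15]. Elementwise product with the kernel and sum: 4·-1 + 18·2 + 6·1 + 18·-1 + 17·-2 + 6·-1.
Output[0,1]: The receptive field on the input at this output position is [4 18 2 / 0 18 7 / 6 15 17]. Elementwise product with the kernel and sum: 18·-1 + 2·2 + 0·1 + 7·-1 + 6·-2 + 15·-1.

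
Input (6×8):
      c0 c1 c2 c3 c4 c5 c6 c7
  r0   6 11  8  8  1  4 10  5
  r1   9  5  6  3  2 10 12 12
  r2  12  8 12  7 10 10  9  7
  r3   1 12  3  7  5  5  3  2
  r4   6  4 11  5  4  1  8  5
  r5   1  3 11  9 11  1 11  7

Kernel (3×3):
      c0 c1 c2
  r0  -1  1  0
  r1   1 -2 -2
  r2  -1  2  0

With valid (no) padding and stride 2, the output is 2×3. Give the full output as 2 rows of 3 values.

-4 -2 -29
-31 -27 -13

Output[0,0]: The receptive field on the input at this output position is [6 11 8 / 9 5 6 / 12 8 12]. Elementwise product with the kernel and sum: 6·-1 + 11·1 + 9·1 + 5·-2 + 6·-2 + 12·-1 + 8·2.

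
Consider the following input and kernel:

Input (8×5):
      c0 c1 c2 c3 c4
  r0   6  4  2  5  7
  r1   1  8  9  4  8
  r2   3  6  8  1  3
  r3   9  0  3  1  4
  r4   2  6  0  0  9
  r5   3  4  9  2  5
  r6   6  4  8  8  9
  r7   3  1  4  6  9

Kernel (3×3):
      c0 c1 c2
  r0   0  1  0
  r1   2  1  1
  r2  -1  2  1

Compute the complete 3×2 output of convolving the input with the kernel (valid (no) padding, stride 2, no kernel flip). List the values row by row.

40 32
37 21
35 42

Output[0,0]: The receptive field on the input at this output position is [6 4 2 / 1 8 9 / 3 6 8]. Elementwise product with the kernel and sum: 4·1 + 1·2 + 8·1 + 9·1 + 3·-1 + 6·2 + 8·1.
Output[0,1]: The receptive field on the input at this output position is [2 5 7 / 9 4 8 / 8 1 3]. Elementwise product with the kernel and sum: 5·1 + 9·2 + 4·1 + 8·1 + 8·-1 + 1·2 + 3·1.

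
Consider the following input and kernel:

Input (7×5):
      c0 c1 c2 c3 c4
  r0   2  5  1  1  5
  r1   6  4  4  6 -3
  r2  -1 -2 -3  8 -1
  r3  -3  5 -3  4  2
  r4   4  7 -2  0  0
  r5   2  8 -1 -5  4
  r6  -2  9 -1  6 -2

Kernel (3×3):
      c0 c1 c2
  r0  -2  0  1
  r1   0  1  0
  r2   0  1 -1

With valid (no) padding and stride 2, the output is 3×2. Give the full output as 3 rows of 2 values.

Output[0,0]: The receptive field on the input at this output position is [2 5 1 / 6 4 4 / -1 -2 -3]. Elementwise product with the kernel and sum: 2·-2 + 1·1 + 4·1 + -2·1 + -3·-1.

2 18
13 9
8 7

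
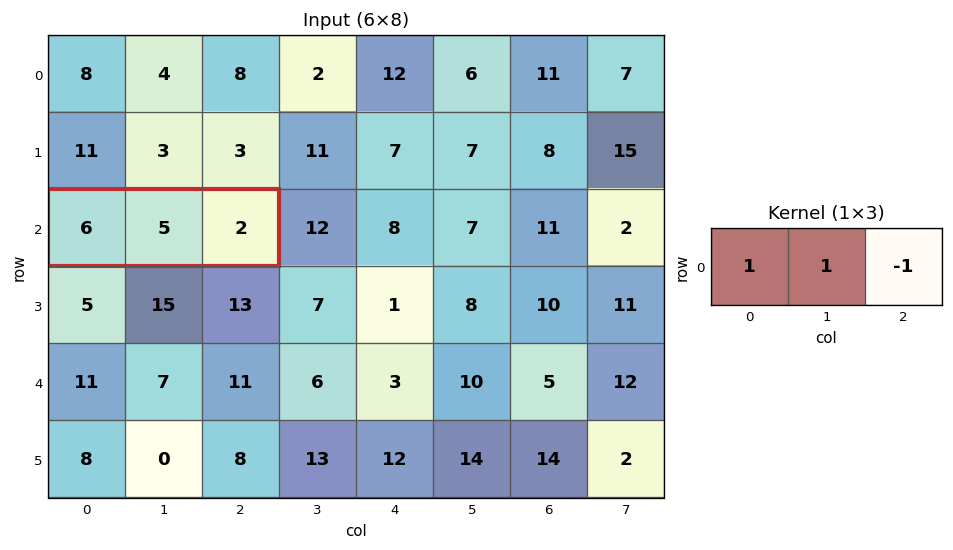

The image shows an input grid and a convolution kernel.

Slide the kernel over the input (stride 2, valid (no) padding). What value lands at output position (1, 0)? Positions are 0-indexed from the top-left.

9

The receptive field on the input at this output position is [6 5 2]. Elementwise product with the kernel and sum: 6·1 + 5·1 + 2·-1.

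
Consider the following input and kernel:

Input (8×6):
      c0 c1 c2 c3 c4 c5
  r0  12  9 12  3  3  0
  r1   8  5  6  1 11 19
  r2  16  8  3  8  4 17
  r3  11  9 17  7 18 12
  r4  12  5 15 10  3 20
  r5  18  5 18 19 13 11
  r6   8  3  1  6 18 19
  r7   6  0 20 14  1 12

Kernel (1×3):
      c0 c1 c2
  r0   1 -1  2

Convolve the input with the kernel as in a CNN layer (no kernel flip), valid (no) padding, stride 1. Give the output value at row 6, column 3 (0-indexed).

The receptive field on the input at this output position is [6 18 19]. Elementwise product with the kernel and sum: 6·1 + 18·-1 + 19·2.

26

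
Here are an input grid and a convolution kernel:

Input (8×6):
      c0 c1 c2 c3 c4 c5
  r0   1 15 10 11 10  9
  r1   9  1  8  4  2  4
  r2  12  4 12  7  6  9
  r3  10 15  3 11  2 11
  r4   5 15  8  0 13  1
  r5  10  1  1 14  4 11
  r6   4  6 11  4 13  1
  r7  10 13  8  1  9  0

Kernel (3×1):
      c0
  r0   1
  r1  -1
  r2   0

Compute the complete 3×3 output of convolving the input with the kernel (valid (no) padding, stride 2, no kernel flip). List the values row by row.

Output[0,0]: The receptive field on the input at this output position is [1 / 9 / 12]. Elementwise product with the kernel and sum: 1·1 + 9·-1.
Output[0,1]: The receptive field on the input at this output position is [10 / 8 / 12]. Elementwise product with the kernel and sum: 10·1 + 8·-1.

-8 2 8
2 9 4
-5 7 9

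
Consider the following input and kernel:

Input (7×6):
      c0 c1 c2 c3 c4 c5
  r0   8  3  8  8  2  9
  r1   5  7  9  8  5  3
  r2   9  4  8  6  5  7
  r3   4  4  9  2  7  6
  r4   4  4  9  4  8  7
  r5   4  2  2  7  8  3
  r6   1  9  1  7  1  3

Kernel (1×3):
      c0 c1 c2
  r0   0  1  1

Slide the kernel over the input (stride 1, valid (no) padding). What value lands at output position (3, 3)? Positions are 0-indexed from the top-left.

The receptive field on the input at this output position is [2 7 6]. Elementwise product with the kernel and sum: 7·1 + 6·1.

13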